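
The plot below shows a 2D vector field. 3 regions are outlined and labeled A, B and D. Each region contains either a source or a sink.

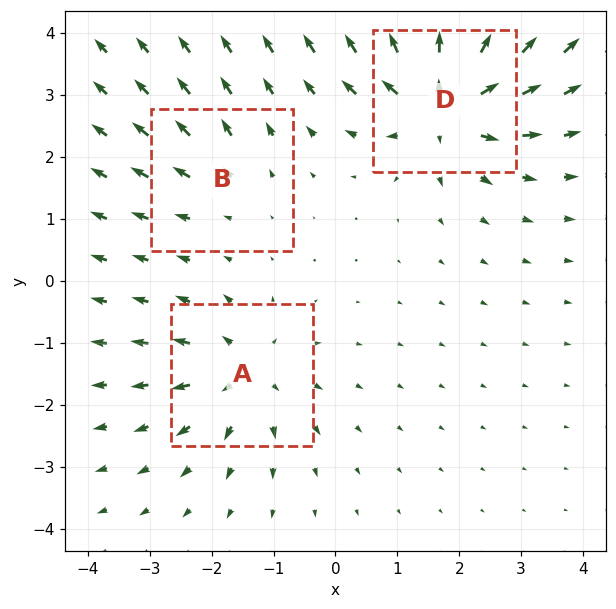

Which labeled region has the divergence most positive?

Divergence at each region's feature centre — A: about +4, B: about +2, D: about +7. Region D is most positive.

D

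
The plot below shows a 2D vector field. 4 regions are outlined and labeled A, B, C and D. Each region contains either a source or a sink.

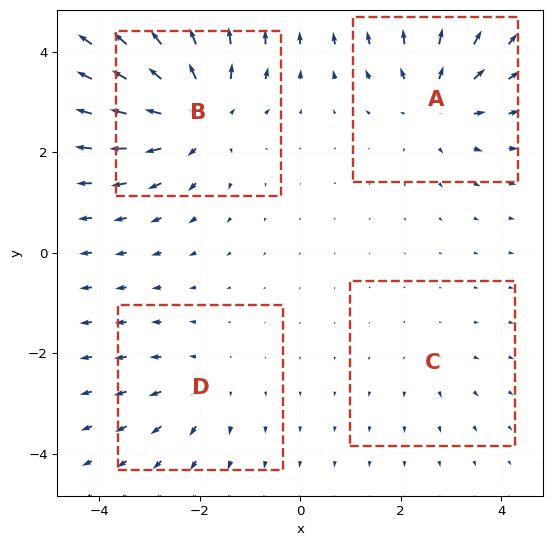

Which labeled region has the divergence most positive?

Divergence at each region's feature centre — A: about +5, B: about +7, C: about +2, D: about +3. Region B is most positive.

B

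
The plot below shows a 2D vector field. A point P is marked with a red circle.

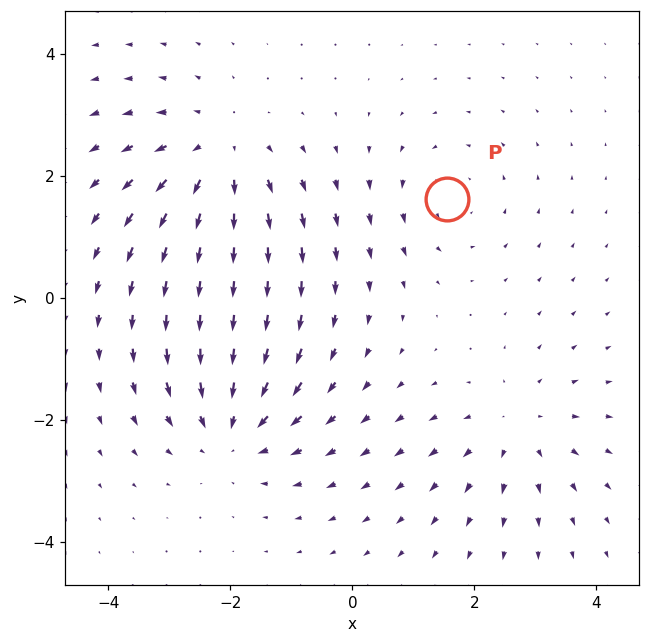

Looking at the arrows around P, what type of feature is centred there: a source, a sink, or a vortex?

At P (1.6, 1.6) the arrows circulate counterclockwise. Divergence ≈0, curl about +3 — near-zero divergence with nonzero curl is a vortex.

vortex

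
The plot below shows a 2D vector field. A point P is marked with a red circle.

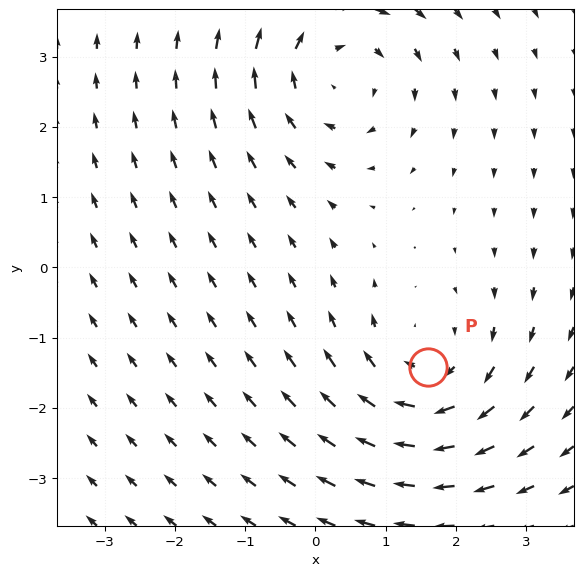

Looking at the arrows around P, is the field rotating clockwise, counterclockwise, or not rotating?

Near P at (1.6, -1.4) the arrows circulate clockwise. The curl (z-component) there is about -3; negative curl means clockwise rotation.

clockwise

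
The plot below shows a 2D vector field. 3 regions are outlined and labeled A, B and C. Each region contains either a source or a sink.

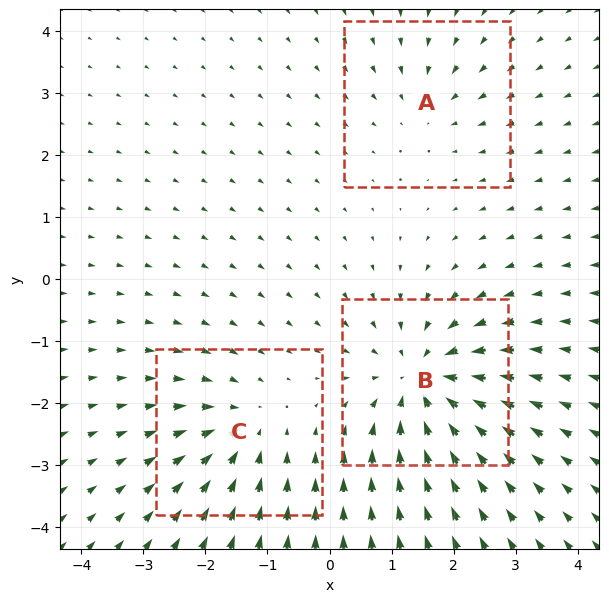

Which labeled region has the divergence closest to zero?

A

Divergence at each region's feature centre — A: about -2, B: about -5, C: about -3. Region A is closest to zero.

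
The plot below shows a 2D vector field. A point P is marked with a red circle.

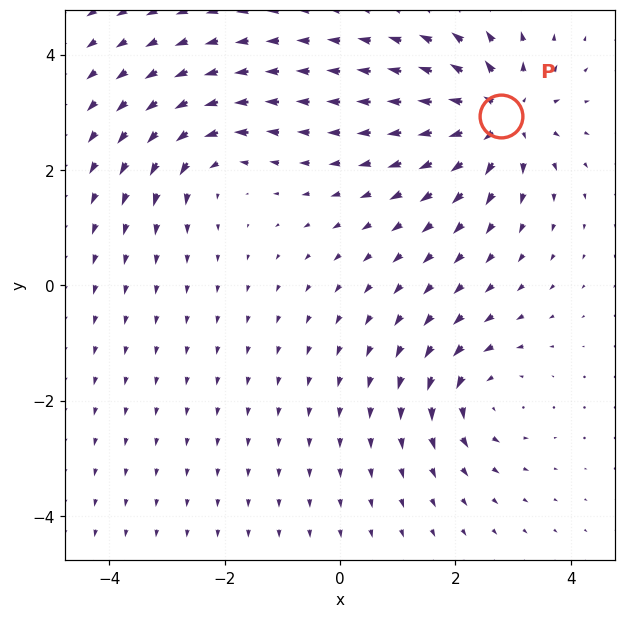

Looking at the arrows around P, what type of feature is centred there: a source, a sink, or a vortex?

source

At P (2.8, 2.9) the arrows spread outward. Divergence about +6, curl ≈0 — positive divergence with near-zero curl is a source.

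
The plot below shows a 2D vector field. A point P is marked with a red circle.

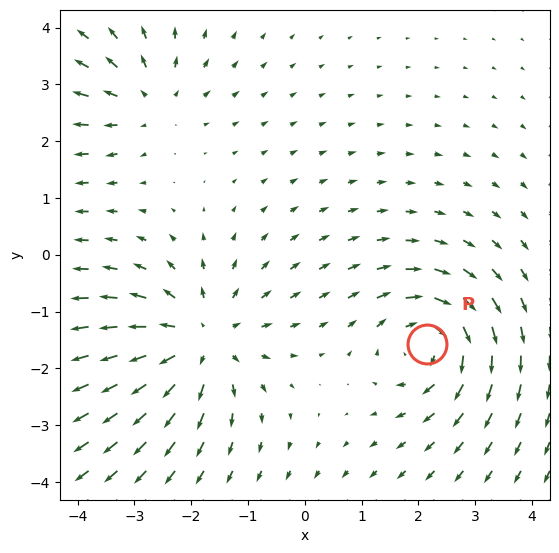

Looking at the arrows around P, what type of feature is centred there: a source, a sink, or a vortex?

vortex

At P (2.2, -1.6) the arrows circulate clockwise. Divergence ≈0, curl about -6 — near-zero divergence with nonzero curl is a vortex.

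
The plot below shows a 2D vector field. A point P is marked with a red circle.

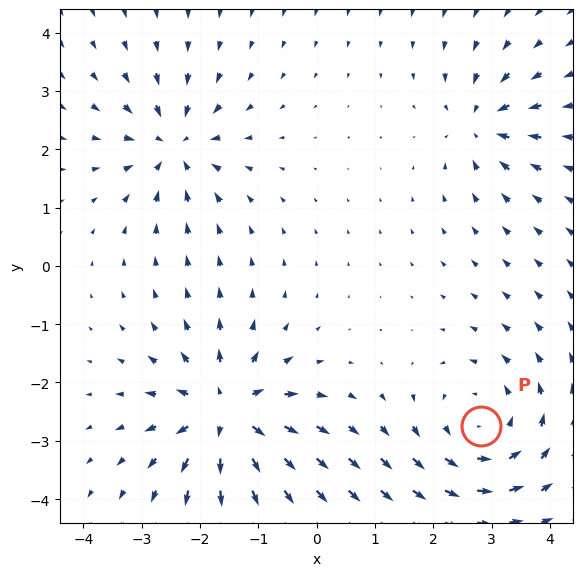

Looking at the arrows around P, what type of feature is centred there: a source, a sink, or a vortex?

vortex

At P (2.8, -2.8) the arrows circulate counterclockwise. Divergence ≈0, curl about +4 — near-zero divergence with nonzero curl is a vortex.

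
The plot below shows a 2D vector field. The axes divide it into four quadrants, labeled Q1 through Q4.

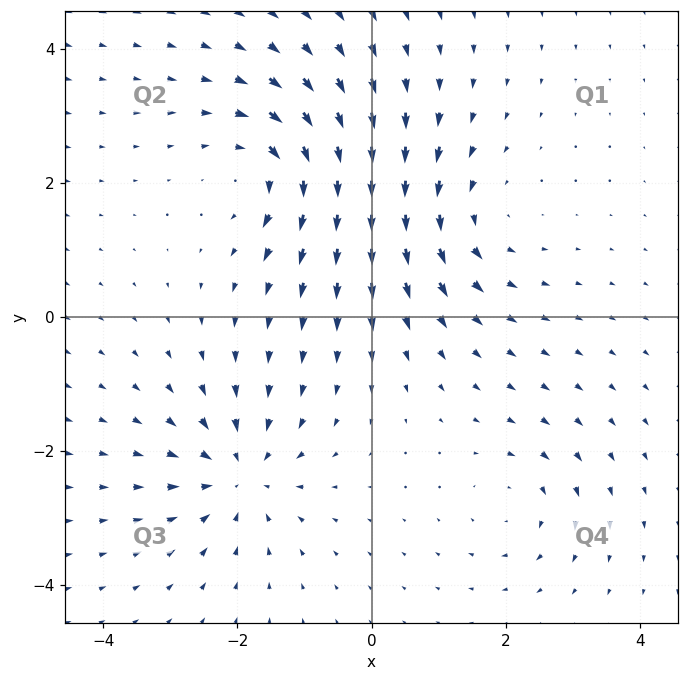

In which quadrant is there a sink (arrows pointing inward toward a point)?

Q3

The sink sits at approximately (-2.0, -2.3), which lies in quadrant Q3. The divergence there is about -6, negative as expected for a sink.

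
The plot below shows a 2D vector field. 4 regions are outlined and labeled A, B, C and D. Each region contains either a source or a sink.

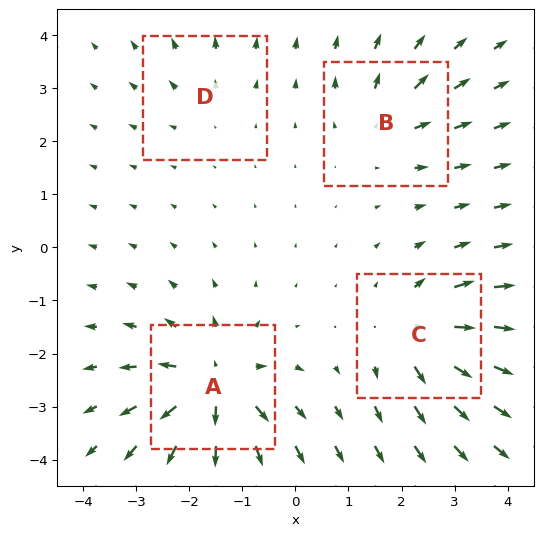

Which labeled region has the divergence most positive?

A

Divergence at each region's feature centre — A: about +8, B: about +4, C: about +6, D: about +2. Region A is most positive.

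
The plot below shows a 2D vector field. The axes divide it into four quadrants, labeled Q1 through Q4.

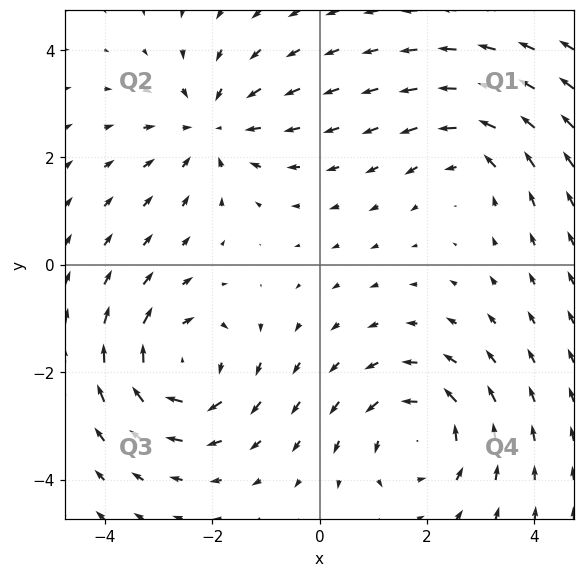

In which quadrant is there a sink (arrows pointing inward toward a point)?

Q2

The sink sits at approximately (-2.0, 2.6), which lies in quadrant Q2. The divergence there is about -4, negative as expected for a sink.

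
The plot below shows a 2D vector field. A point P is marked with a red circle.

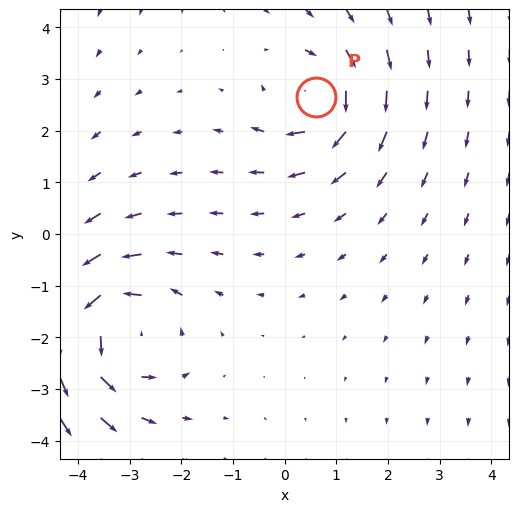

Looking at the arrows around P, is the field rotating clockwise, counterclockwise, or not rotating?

Near P at (0.6, 2.6) the arrows circulate clockwise. The curl (z-component) there is about -4; negative curl means clockwise rotation.

clockwise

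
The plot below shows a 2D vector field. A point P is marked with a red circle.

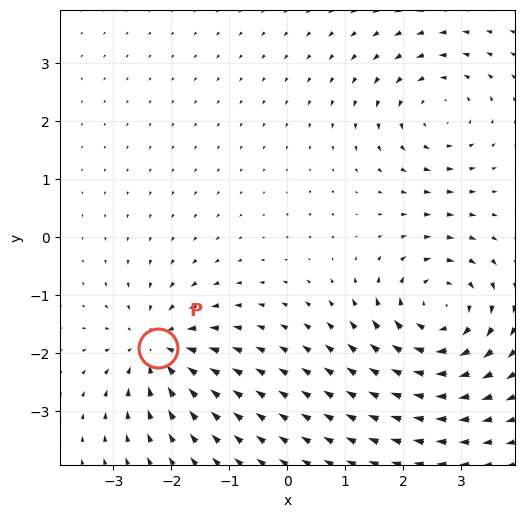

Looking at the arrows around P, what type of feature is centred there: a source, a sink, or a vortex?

sink

At P (-2.2, -1.9) the arrows converge inward. Divergence about -4, curl ≈0 — negative divergence with near-zero curl is a sink.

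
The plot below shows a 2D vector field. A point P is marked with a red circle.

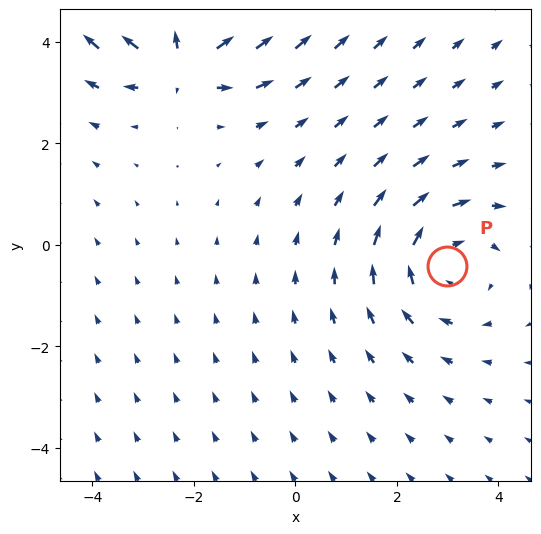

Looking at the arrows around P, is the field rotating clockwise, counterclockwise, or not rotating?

Near P at (3.0, -0.4) the arrows circulate clockwise. The curl (z-component) there is about -3; negative curl means clockwise rotation.

clockwise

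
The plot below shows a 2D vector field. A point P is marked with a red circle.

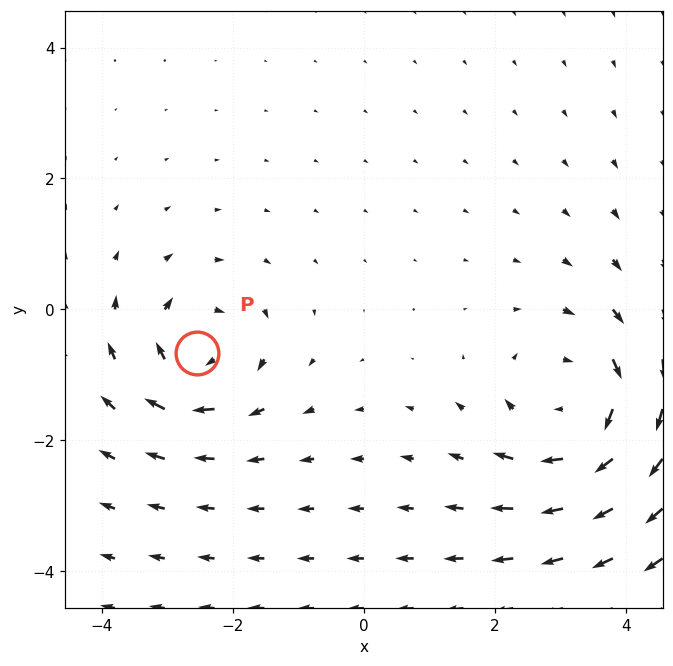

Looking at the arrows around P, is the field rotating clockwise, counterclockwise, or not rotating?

Near P at (-2.5, -0.7) the arrows circulate clockwise. The curl (z-component) there is about -4; negative curl means clockwise rotation.

clockwise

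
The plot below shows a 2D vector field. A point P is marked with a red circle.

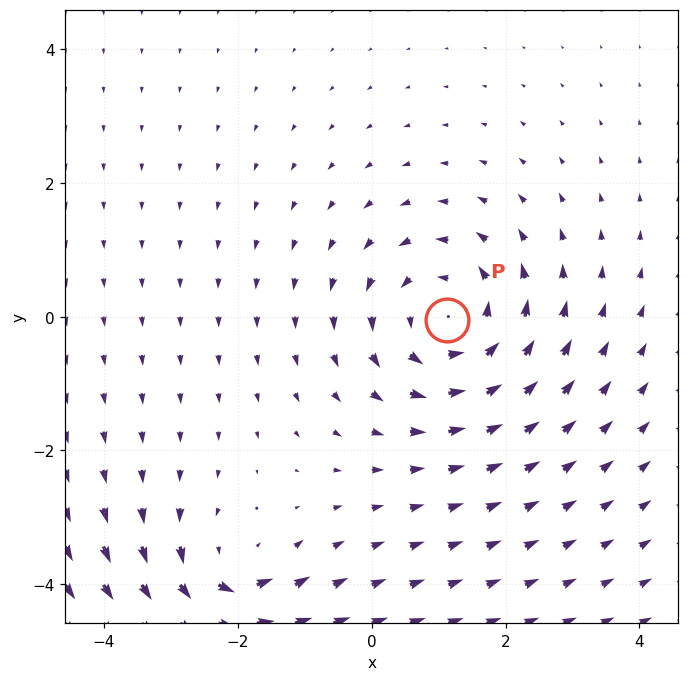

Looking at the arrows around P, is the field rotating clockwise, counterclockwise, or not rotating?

Near P at (1.1, -0.0) the arrows circulate counterclockwise. The curl (z-component) there is about +4; positive curl means counterclockwise rotation.

counterclockwise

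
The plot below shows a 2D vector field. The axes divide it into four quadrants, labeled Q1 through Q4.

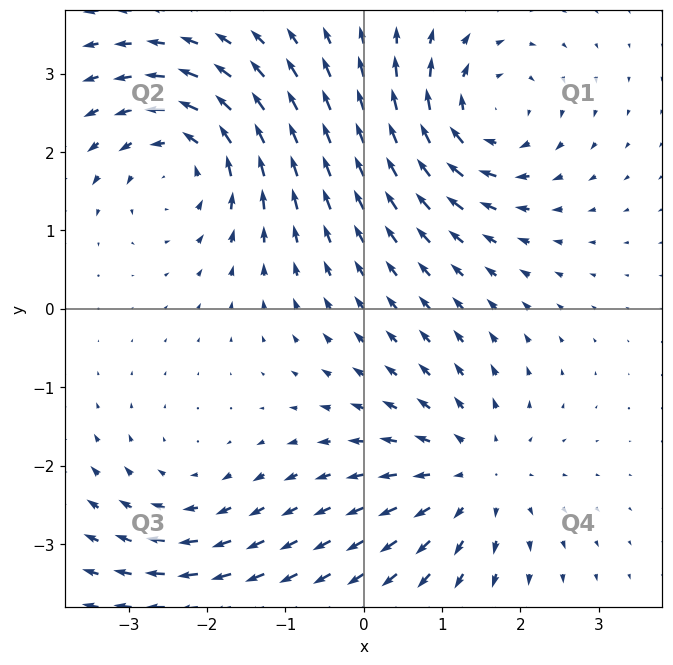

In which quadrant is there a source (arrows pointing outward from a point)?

The source sits at approximately (1.4, -2.1), which lies in quadrant Q4. The divergence there is about +3, positive as expected for a source.

Q4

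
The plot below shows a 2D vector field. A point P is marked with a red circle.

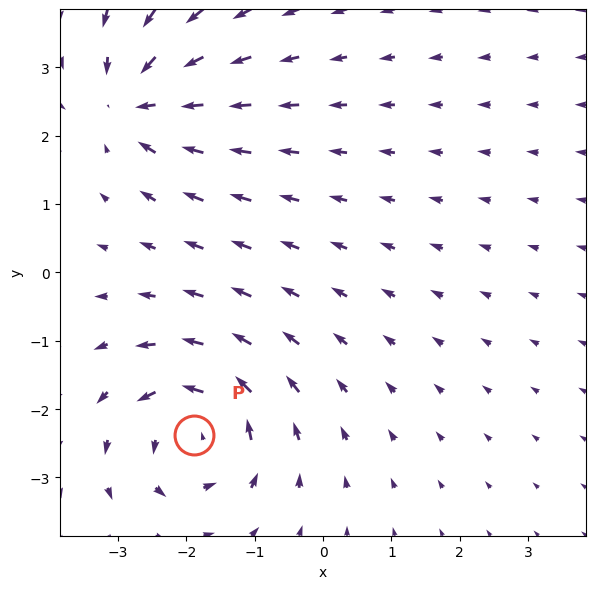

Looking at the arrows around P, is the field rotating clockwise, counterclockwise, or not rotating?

counterclockwise

Near P at (-1.9, -2.4) the arrows circulate counterclockwise. The curl (z-component) there is about +5; positive curl means counterclockwise rotation.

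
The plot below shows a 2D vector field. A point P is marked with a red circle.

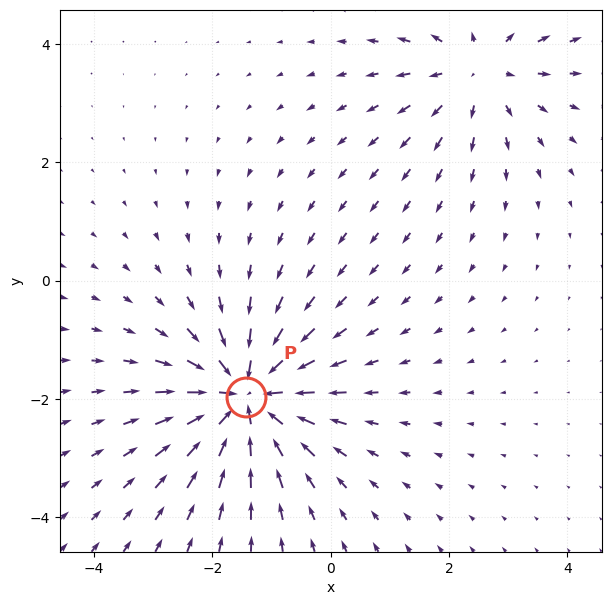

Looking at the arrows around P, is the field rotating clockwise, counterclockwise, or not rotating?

not rotating

Near P at (-1.4, -2.0) the arrows show no circulation. The curl there is ≈0.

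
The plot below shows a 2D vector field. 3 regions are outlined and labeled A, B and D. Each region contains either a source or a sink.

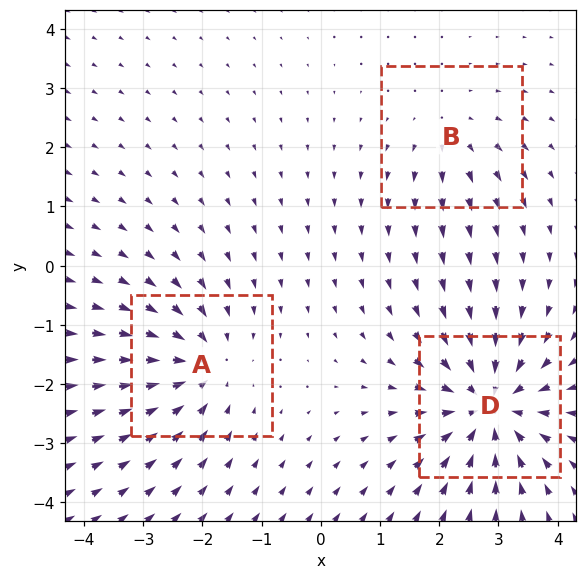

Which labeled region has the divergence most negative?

Divergence at each region's feature centre — A: about -4, B: about +2, D: about -5. Region D is most negative.

D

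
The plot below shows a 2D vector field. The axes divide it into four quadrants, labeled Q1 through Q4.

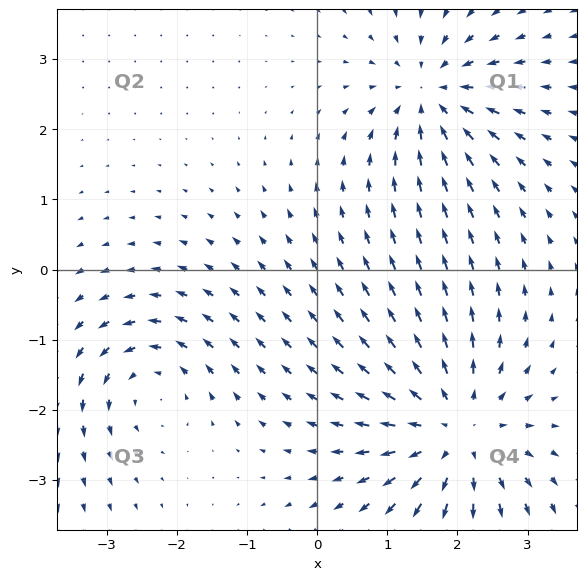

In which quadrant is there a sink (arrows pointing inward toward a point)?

The sink sits at approximately (1.6, 2.5), which lies in quadrant Q1. The divergence there is about -4, negative as expected for a sink.

Q1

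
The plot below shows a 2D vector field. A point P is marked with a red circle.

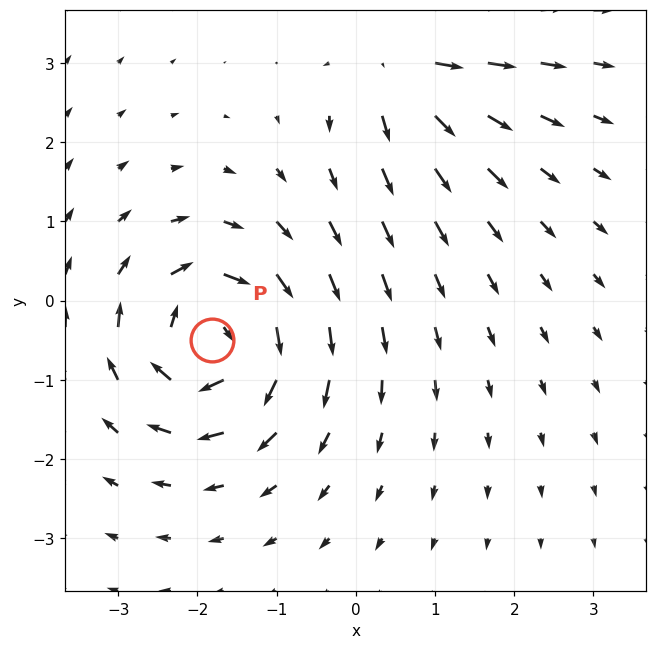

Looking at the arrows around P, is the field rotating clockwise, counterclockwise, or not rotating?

Near P at (-1.8, -0.5) the arrows circulate clockwise. The curl (z-component) there is about -7; negative curl means clockwise rotation.

clockwise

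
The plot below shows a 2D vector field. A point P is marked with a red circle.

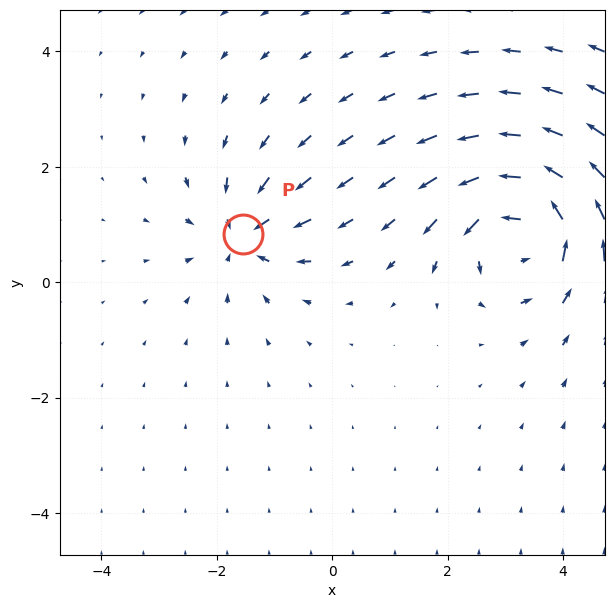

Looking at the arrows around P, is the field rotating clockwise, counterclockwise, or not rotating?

not rotating

Near P at (-1.5, 0.8) the arrows show no circulation. The curl there is ≈0.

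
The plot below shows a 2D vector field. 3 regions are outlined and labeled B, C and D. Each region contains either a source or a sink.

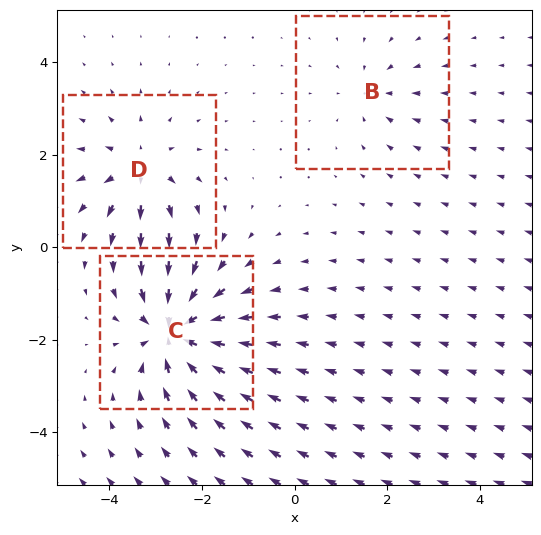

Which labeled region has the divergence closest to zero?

B

Divergence at each region's feature centre — B: about -2, C: about -6, D: about +4. Region B is closest to zero.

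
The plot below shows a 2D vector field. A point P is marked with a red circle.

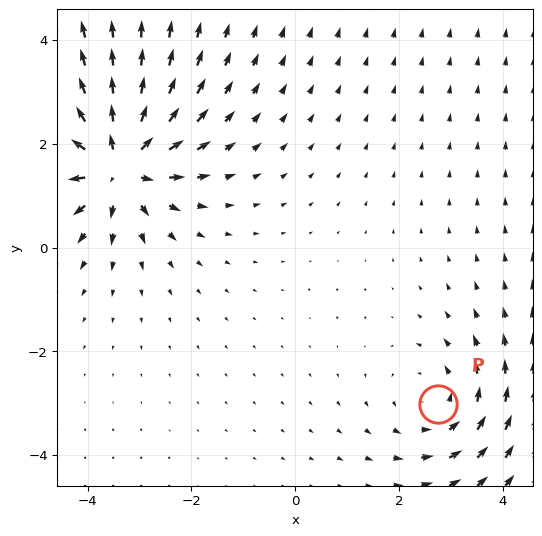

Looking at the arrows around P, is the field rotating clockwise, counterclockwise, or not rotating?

counterclockwise

Near P at (2.7, -3.0) the arrows circulate counterclockwise. The curl (z-component) there is about +3; positive curl means counterclockwise rotation.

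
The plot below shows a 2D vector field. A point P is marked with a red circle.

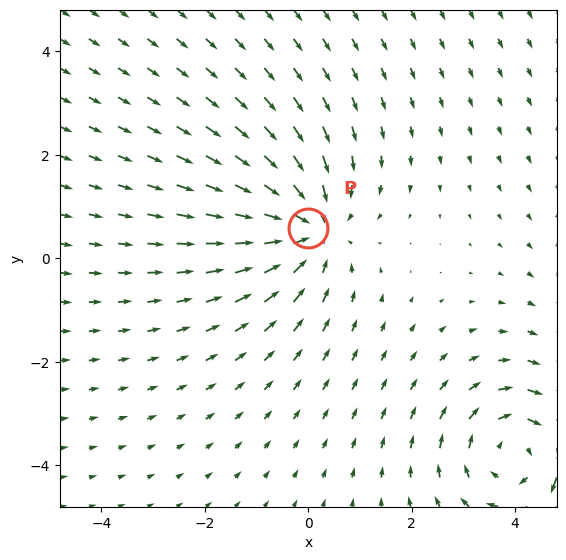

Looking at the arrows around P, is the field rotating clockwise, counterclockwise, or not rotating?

not rotating

Near P at (-0.0, 0.6) the arrows show no circulation. The curl there is ≈0.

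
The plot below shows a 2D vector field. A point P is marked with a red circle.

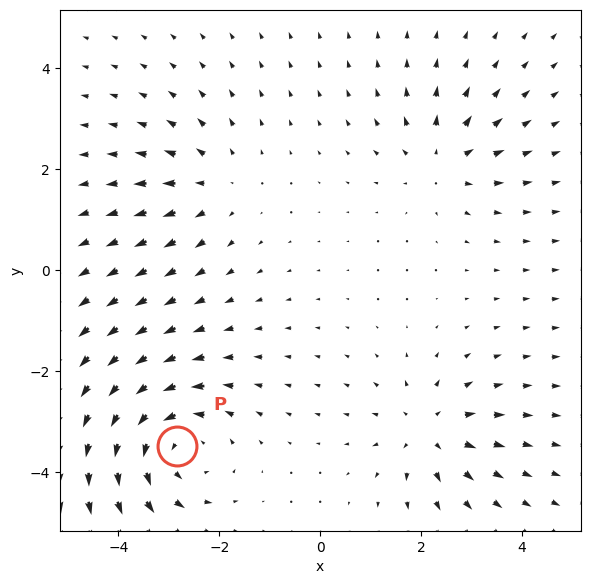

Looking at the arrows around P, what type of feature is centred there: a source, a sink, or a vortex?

At P (-2.8, -3.5) the arrows circulate counterclockwise. Divergence ≈0, curl about +4 — near-zero divergence with nonzero curl is a vortex.

vortex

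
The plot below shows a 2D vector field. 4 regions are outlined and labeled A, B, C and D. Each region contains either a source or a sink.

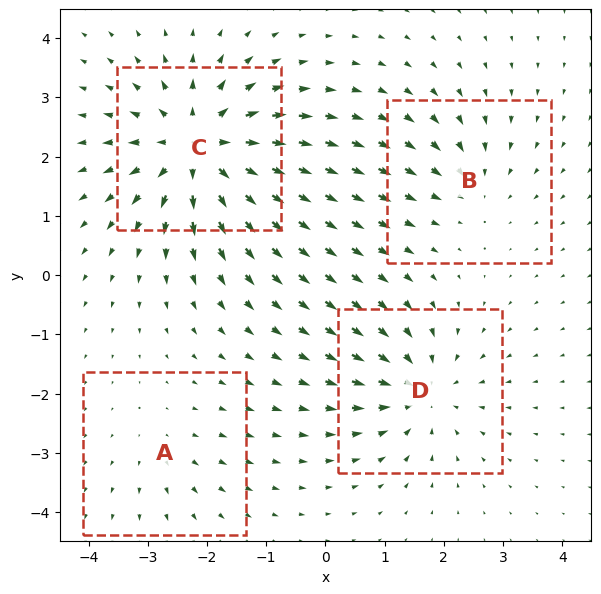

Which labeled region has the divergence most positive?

Divergence at each region's feature centre — A: about +2, B: about -3, C: about +7, D: about -5. Region C is most positive.

C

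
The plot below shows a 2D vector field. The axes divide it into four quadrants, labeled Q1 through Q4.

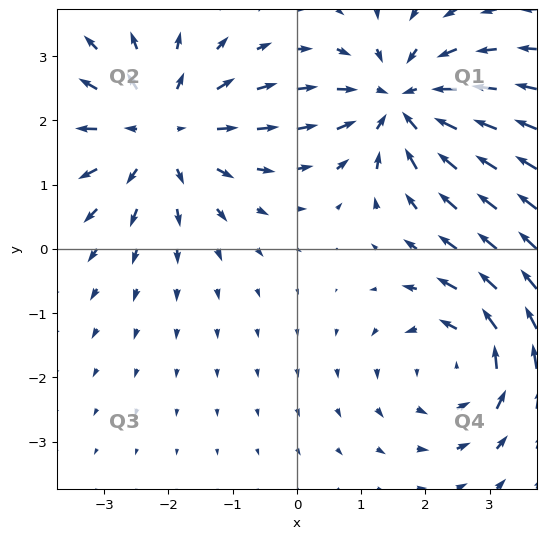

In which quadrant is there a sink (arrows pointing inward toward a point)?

Q1

The sink sits at approximately (1.6, 2.3), which lies in quadrant Q1. The divergence there is about -5, negative as expected for a sink.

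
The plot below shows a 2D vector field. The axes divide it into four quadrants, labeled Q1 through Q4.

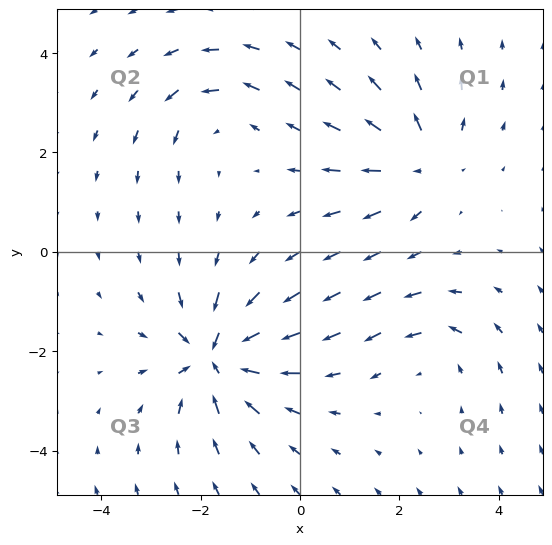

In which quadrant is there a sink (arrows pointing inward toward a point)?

The sink sits at approximately (-1.7, -2.1), which lies in quadrant Q3. The divergence there is about -6, negative as expected for a sink.

Q3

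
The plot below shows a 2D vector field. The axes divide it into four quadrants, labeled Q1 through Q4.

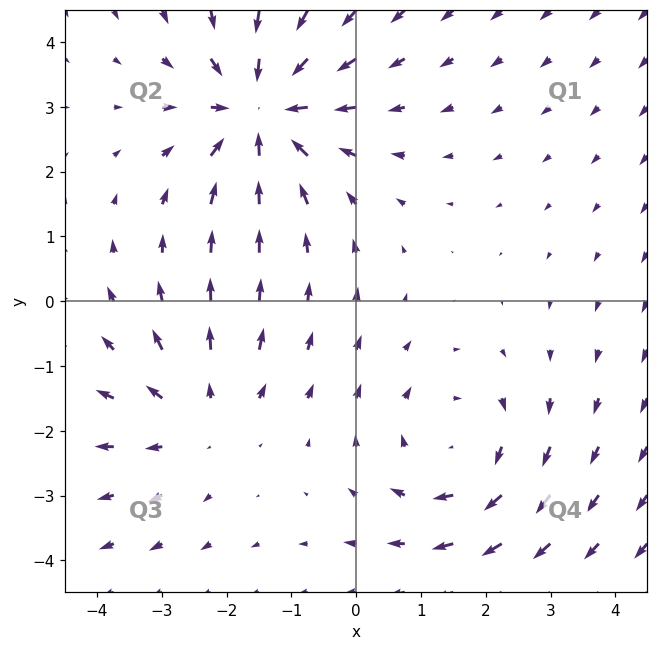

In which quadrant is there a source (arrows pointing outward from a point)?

The source sits at approximately (-2.4, -1.8), which lies in quadrant Q3. The divergence there is about +2, positive as expected for a source.

Q3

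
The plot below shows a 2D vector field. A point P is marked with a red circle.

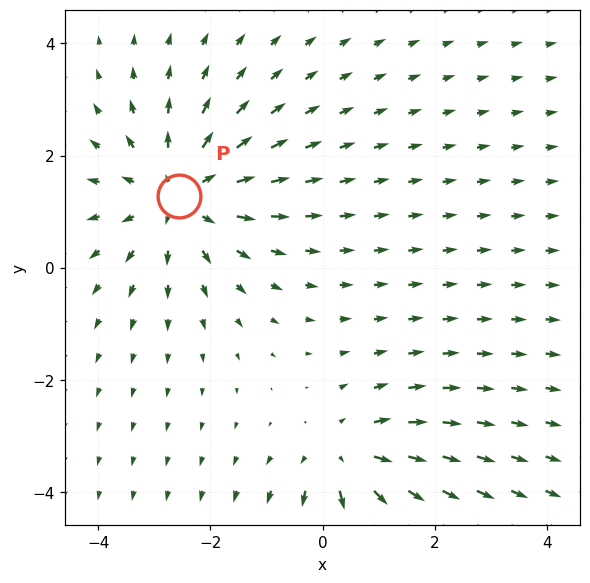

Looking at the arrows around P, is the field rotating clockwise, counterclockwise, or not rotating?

Near P at (-2.6, 1.3) the arrows show no circulation. The curl there is ≈0.

not rotating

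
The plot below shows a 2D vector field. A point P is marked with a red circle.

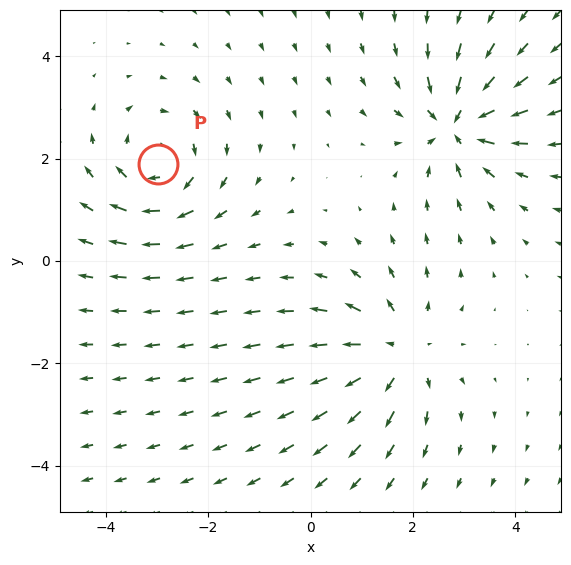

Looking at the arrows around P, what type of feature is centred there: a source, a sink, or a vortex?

At P (-3.0, 1.9) the arrows circulate clockwise. Divergence ≈0, curl about -3 — near-zero divergence with nonzero curl is a vortex.

vortex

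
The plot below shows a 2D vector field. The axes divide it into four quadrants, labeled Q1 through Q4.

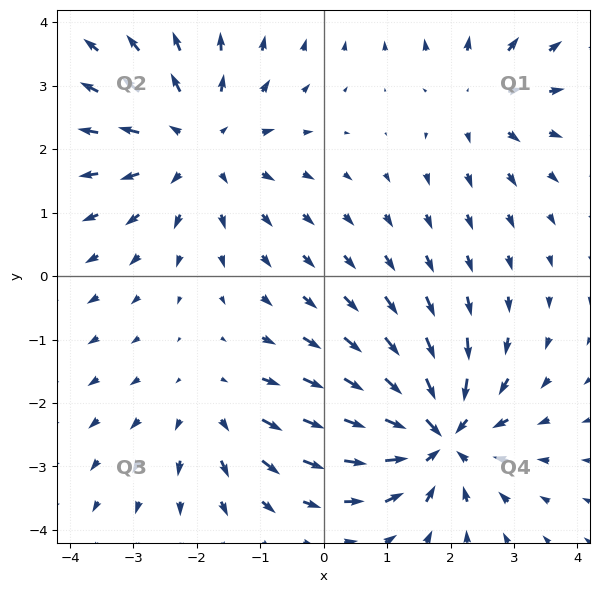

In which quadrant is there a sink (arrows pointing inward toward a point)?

The sink sits at approximately (1.8, -2.5), which lies in quadrant Q4. The divergence there is about -6, negative as expected for a sink.

Q4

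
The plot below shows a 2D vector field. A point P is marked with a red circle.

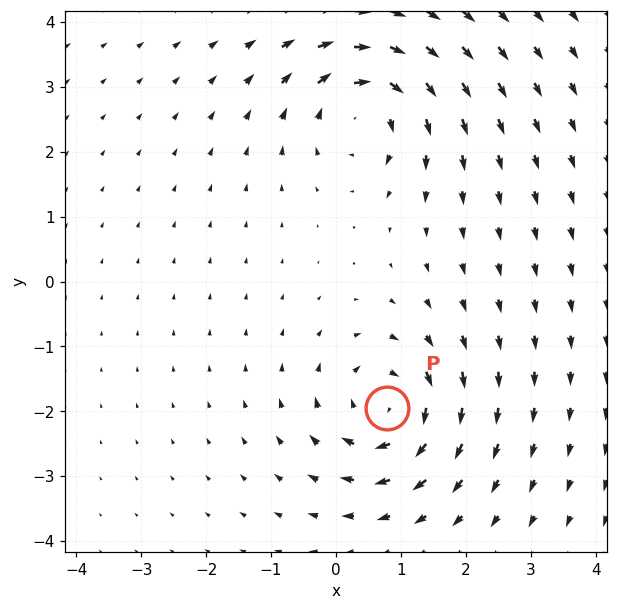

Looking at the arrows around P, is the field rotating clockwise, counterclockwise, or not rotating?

clockwise

Near P at (0.8, -2.0) the arrows circulate clockwise. The curl (z-component) there is about -4; negative curl means clockwise rotation.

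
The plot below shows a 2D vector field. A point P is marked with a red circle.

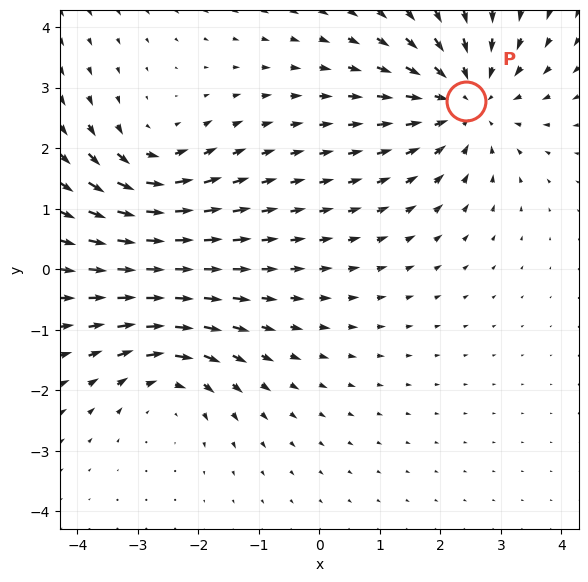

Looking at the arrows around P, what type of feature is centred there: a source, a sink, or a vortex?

At P (2.4, 2.8) the arrows converge inward. Divergence about -4, curl ≈0 — negative divergence with near-zero curl is a sink.

sink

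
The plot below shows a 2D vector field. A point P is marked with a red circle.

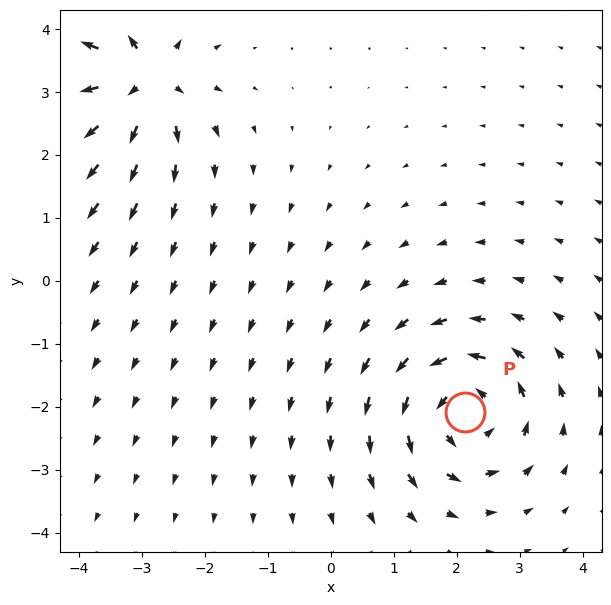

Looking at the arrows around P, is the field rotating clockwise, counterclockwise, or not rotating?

counterclockwise

Near P at (2.1, -2.1) the arrows circulate counterclockwise. The curl (z-component) there is about +6; positive curl means counterclockwise rotation.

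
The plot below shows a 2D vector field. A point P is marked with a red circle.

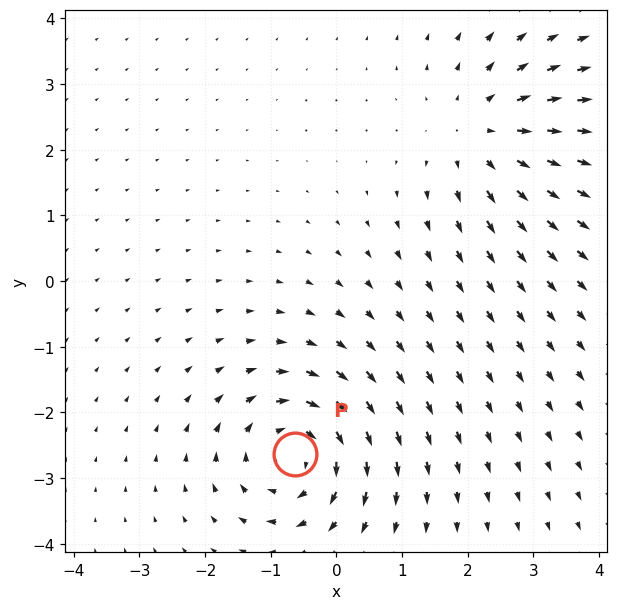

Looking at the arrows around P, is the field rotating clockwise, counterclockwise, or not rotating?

clockwise

Near P at (-0.6, -2.6) the arrows circulate clockwise. The curl (z-component) there is about -5; negative curl means clockwise rotation.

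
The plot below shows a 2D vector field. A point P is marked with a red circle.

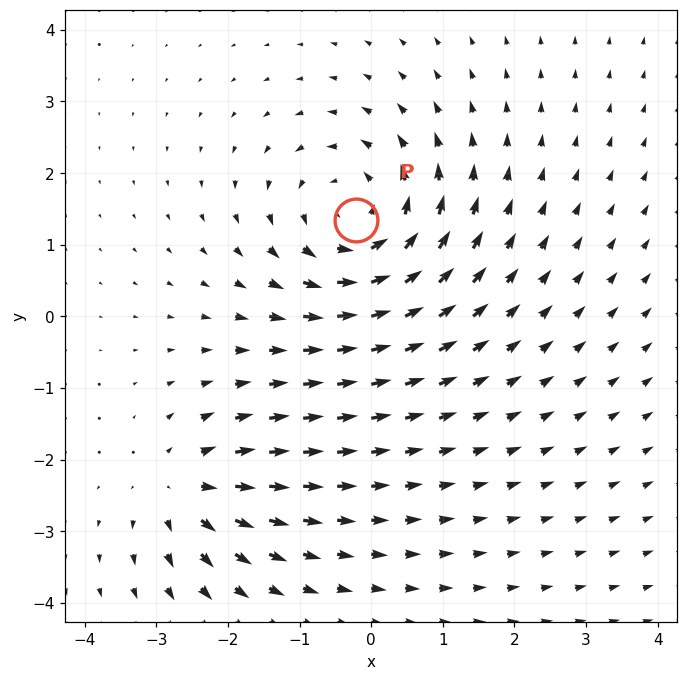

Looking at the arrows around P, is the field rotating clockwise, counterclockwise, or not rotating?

Near P at (-0.2, 1.3) the arrows circulate counterclockwise. The curl (z-component) there is about +4; positive curl means counterclockwise rotation.

counterclockwise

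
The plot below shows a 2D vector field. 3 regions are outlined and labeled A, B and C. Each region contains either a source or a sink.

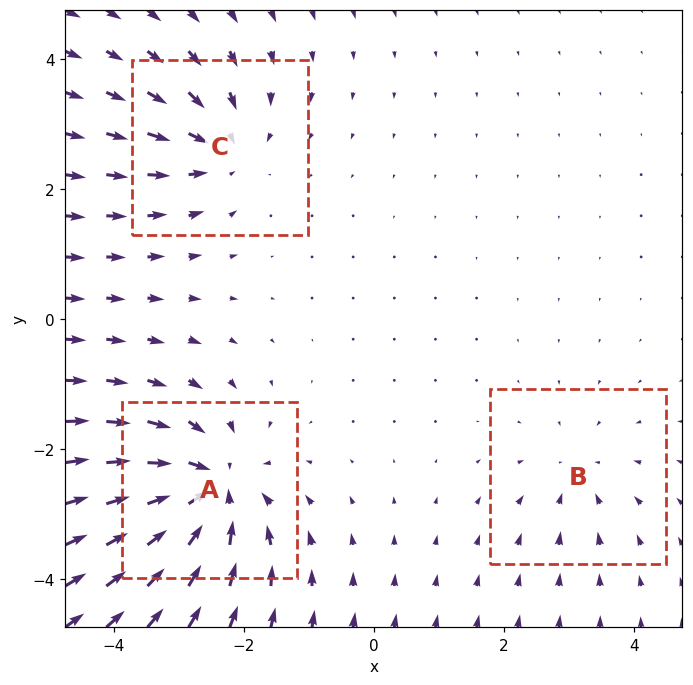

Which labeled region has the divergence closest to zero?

Divergence at each region's feature centre — A: about -6, B: about -2, C: about -4. Region B is closest to zero.

B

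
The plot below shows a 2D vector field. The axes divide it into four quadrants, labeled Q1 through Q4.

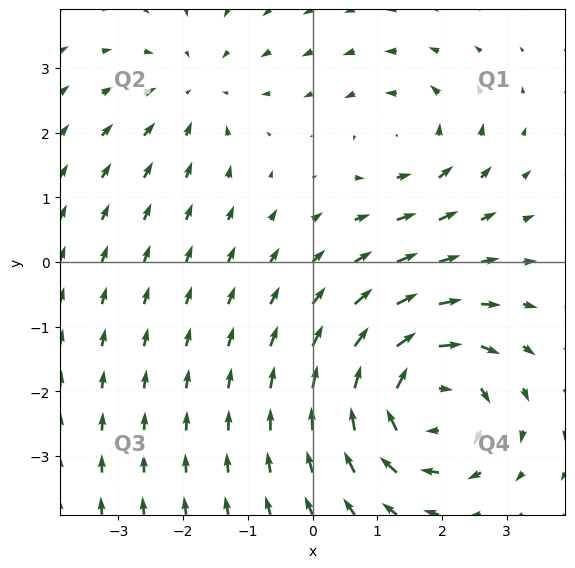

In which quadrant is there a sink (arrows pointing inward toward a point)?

Q2

The sink sits at approximately (-1.8, 2.6), which lies in quadrant Q2. The divergence there is about -2, negative as expected for a sink.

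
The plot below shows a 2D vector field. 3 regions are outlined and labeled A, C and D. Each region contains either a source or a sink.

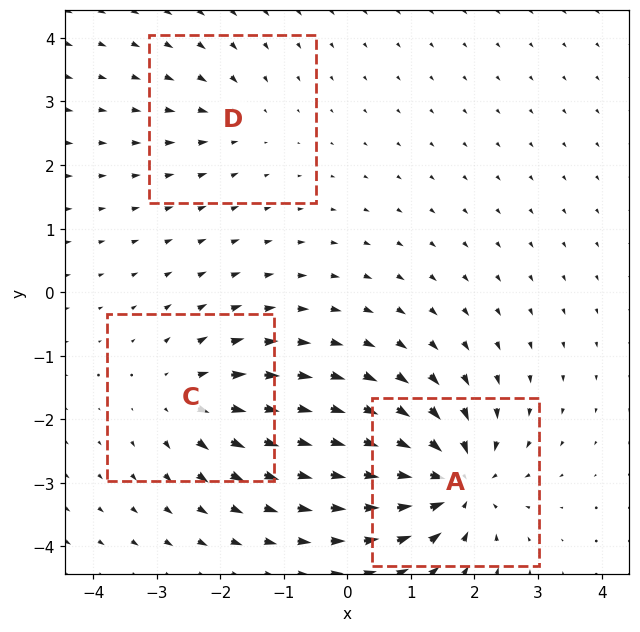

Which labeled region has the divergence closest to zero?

Divergence at each region's feature centre — A: about -6, C: about +4, D: about -2. Region D is closest to zero.

D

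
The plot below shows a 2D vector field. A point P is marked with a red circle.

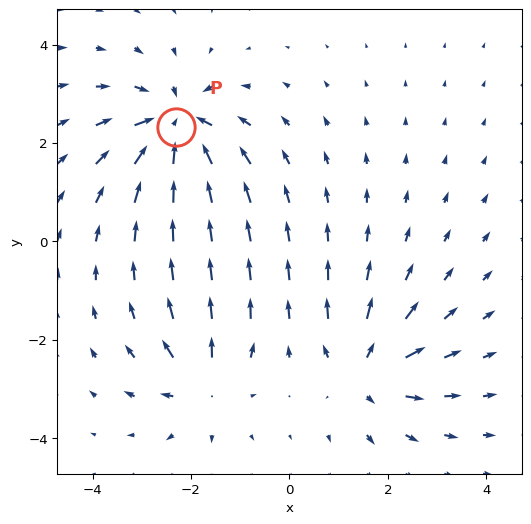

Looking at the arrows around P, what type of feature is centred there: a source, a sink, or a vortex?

At P (-2.3, 2.3) the arrows converge inward. Divergence about -6, curl ≈0 — negative divergence with near-zero curl is a sink.

sink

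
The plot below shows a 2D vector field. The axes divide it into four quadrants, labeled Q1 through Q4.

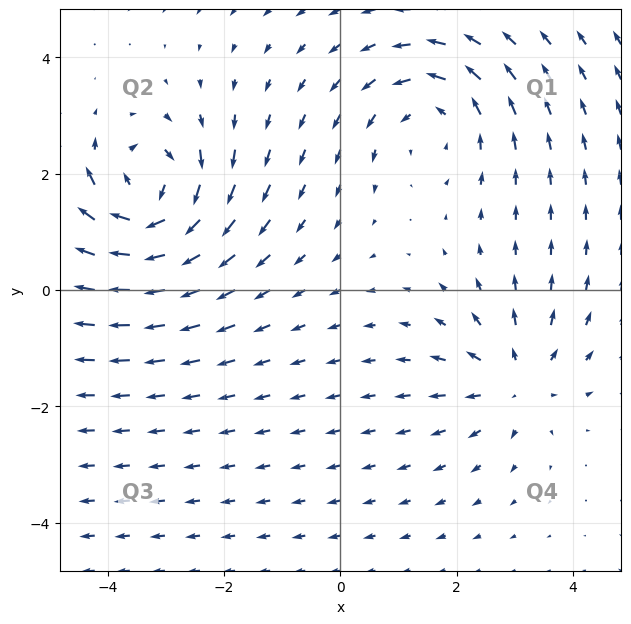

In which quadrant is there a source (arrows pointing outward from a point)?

Q4

The source sits at approximately (3.0, -1.6), which lies in quadrant Q4. The divergence there is about +4, positive as expected for a source.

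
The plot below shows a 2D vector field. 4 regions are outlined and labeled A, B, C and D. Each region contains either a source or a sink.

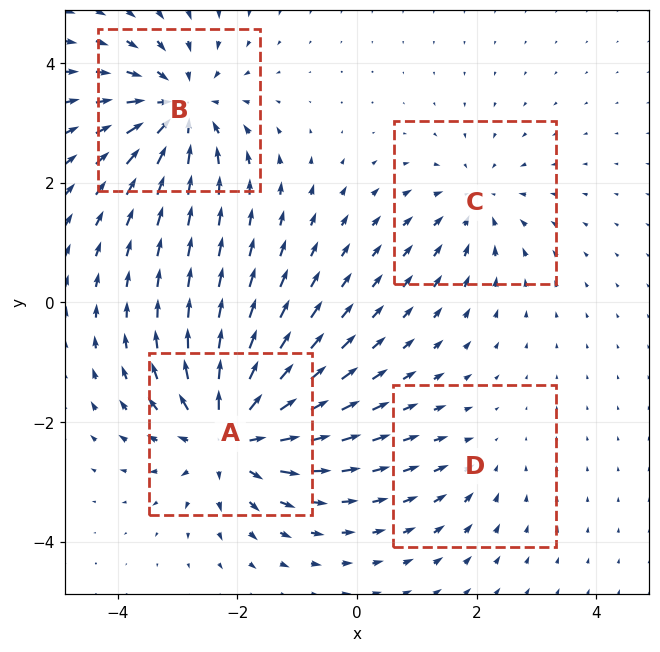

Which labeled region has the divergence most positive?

Divergence at each region's feature centre — A: about +7, B: about -6, C: about -4, D: about -2. Region A is most positive.

A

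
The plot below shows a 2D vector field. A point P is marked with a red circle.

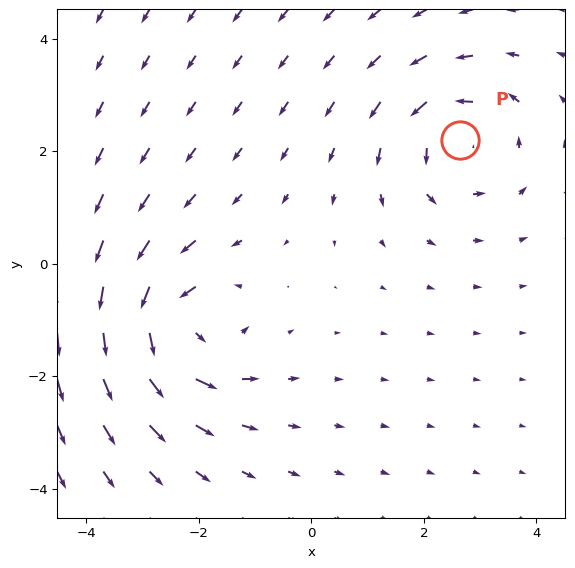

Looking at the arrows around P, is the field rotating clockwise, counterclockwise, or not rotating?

Near P at (2.6, 2.2) the arrows circulate counterclockwise. The curl (z-component) there is about +4; positive curl means counterclockwise rotation.

counterclockwise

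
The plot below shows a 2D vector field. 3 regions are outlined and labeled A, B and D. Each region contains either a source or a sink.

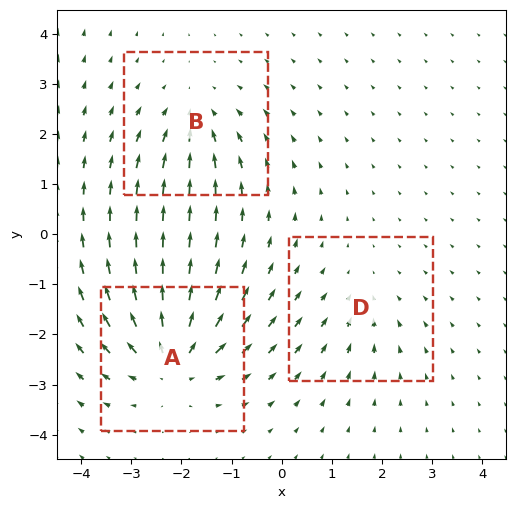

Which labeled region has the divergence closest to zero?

D

Divergence at each region's feature centre — A: about +5, B: about -3, D: about -2. Region D is closest to zero.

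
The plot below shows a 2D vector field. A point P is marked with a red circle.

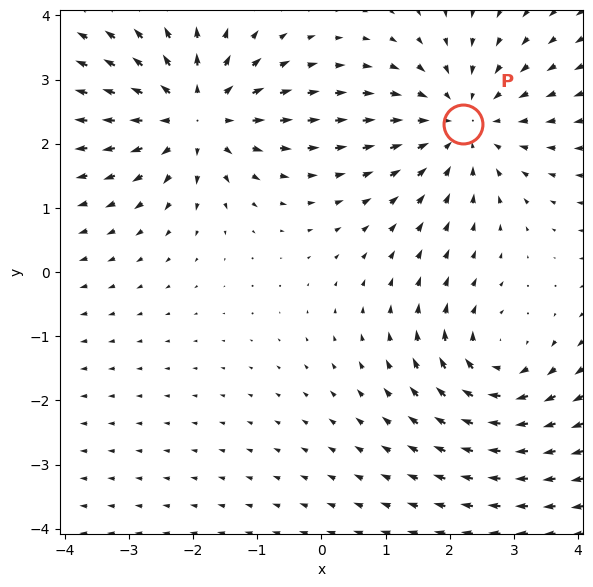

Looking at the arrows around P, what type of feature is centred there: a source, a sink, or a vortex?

At P (2.2, 2.3) the arrows converge inward. Divergence about -3, curl ≈0 — negative divergence with near-zero curl is a sink.

sink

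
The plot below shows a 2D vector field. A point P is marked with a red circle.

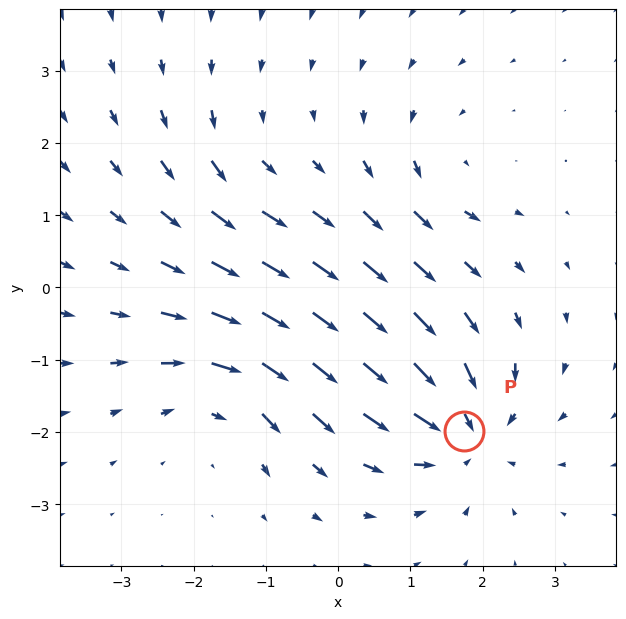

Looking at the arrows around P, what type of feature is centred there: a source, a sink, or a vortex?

sink

At P (1.7, -2.0) the arrows converge inward. Divergence about -6, curl ≈0 — negative divergence with near-zero curl is a sink.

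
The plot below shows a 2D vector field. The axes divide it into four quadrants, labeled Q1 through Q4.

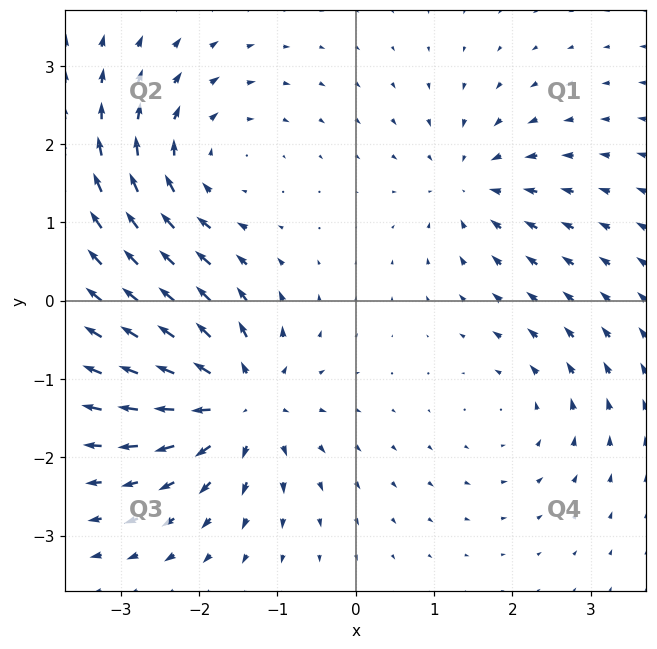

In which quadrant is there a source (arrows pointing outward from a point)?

The source sits at approximately (-1.5, -1.3), which lies in quadrant Q3. The divergence there is about +7, positive as expected for a source.

Q3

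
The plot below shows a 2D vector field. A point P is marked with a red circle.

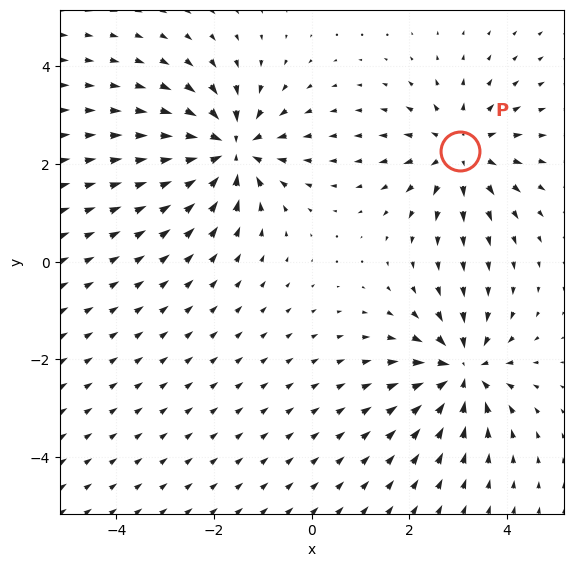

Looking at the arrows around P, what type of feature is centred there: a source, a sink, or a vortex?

source

At P (3.0, 2.3) the arrows spread outward. Divergence about +4, curl ≈0 — positive divergence with near-zero curl is a source.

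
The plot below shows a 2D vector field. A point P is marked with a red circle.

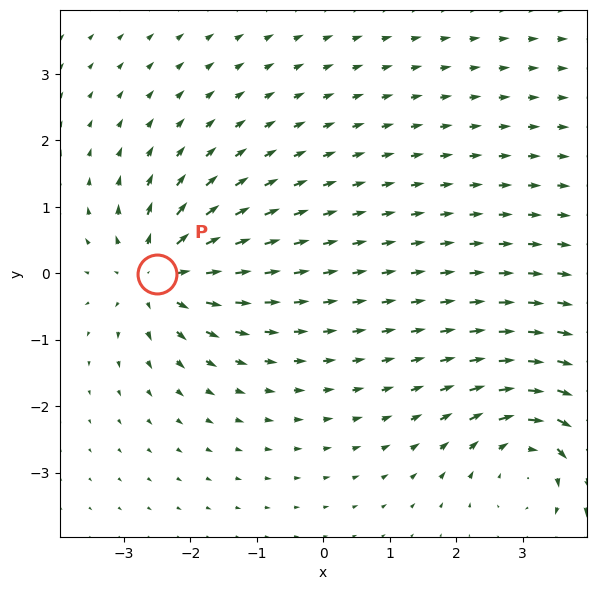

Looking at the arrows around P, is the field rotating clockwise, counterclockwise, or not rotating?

not rotating

Near P at (-2.5, -0.0) the arrows show no circulation. The curl there is ≈0.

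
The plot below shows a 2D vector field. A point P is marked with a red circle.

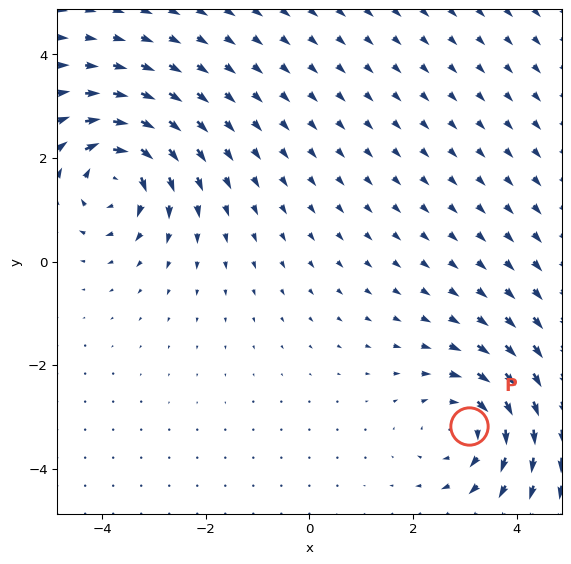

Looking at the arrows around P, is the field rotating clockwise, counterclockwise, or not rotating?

Near P at (3.1, -3.2) the arrows circulate clockwise. The curl (z-component) there is about -5; negative curl means clockwise rotation.

clockwise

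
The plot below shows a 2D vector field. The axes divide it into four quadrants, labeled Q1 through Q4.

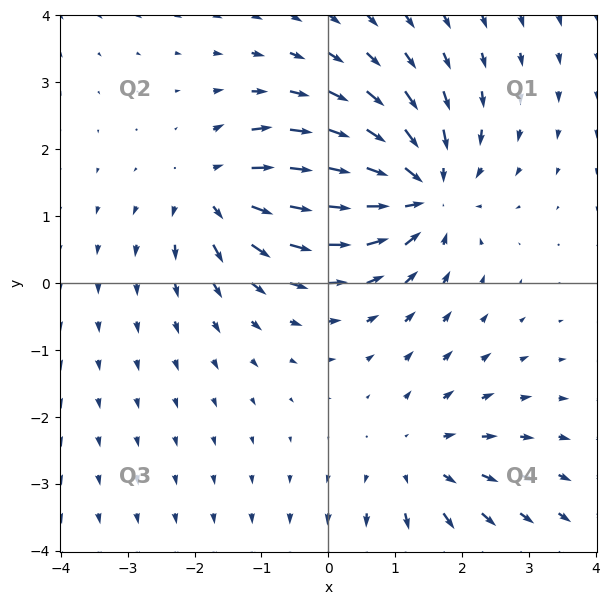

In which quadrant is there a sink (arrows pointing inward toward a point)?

Q1

The sink sits at approximately (1.3, 1.4), which lies in quadrant Q1. The divergence there is about -5, negative as expected for a sink.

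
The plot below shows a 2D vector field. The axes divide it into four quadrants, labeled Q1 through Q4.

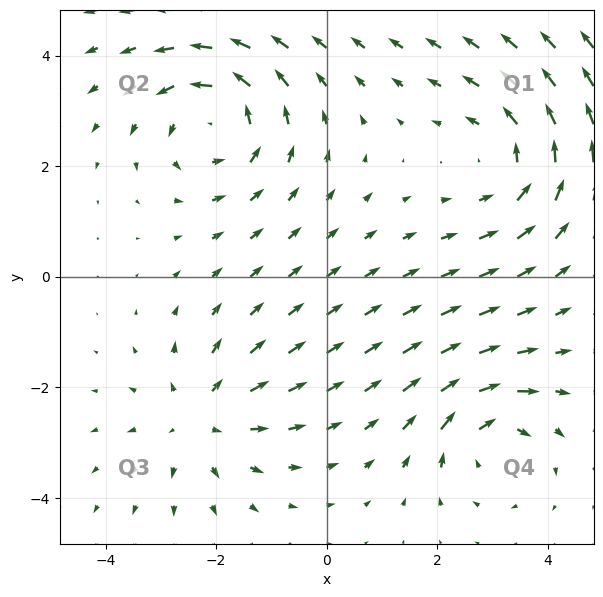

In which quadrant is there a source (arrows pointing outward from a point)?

The source sits at approximately (-2.3, -2.6), which lies in quadrant Q3. The divergence there is about +4, positive as expected for a source.

Q3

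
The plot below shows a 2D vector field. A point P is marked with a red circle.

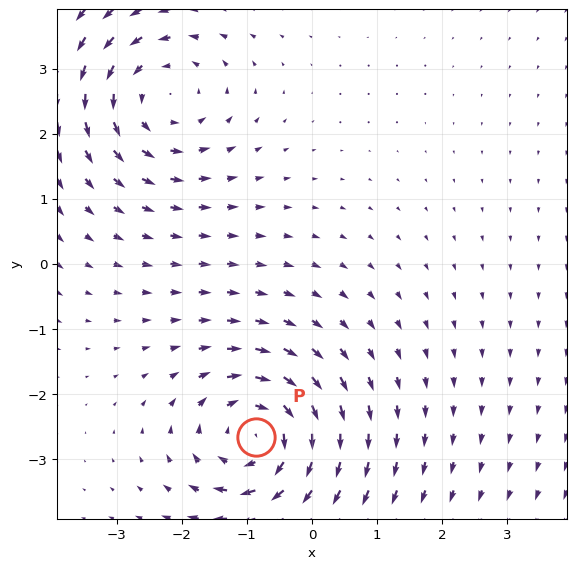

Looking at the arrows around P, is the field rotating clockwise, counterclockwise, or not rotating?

Near P at (-0.9, -2.7) the arrows circulate clockwise. The curl (z-component) there is about -4; negative curl means clockwise rotation.

clockwise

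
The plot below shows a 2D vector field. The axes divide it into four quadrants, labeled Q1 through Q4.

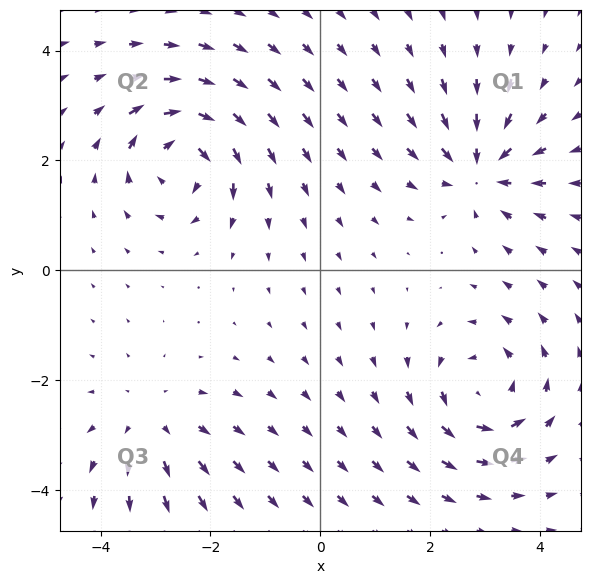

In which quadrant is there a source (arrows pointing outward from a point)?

Q3

The source sits at approximately (-3.1, -2.8), which lies in quadrant Q3. The divergence there is about +3, positive as expected for a source.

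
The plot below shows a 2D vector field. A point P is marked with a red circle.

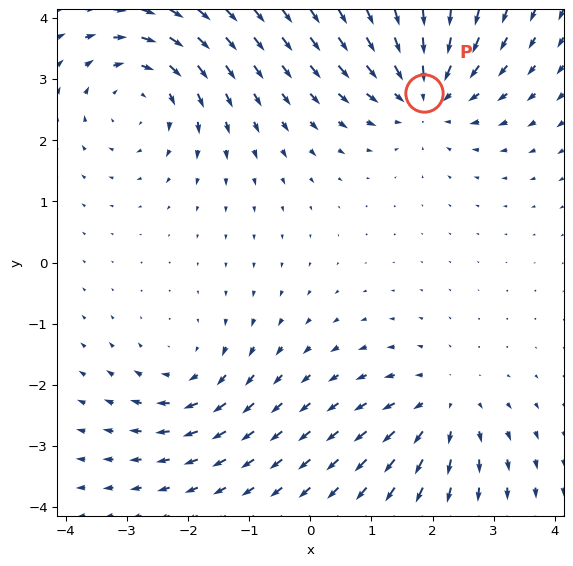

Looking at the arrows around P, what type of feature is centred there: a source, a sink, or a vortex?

At P (1.9, 2.8) the arrows converge inward. Divergence about -5, curl ≈0 — negative divergence with near-zero curl is a sink.

sink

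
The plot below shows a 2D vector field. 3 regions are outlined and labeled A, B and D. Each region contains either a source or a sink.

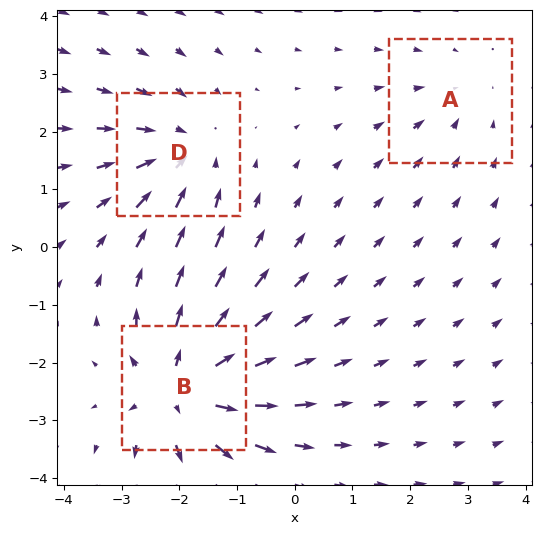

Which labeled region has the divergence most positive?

B

Divergence at each region's feature centre — A: about -2, B: about +5, D: about -3. Region B is most positive.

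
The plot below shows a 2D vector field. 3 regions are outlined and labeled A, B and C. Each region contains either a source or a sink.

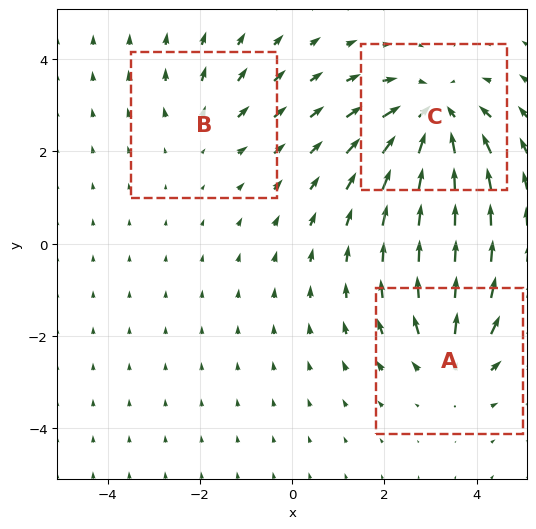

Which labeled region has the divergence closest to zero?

B

Divergence at each region's feature centre — A: about +3, B: about +2, C: about -5. Region B is closest to zero.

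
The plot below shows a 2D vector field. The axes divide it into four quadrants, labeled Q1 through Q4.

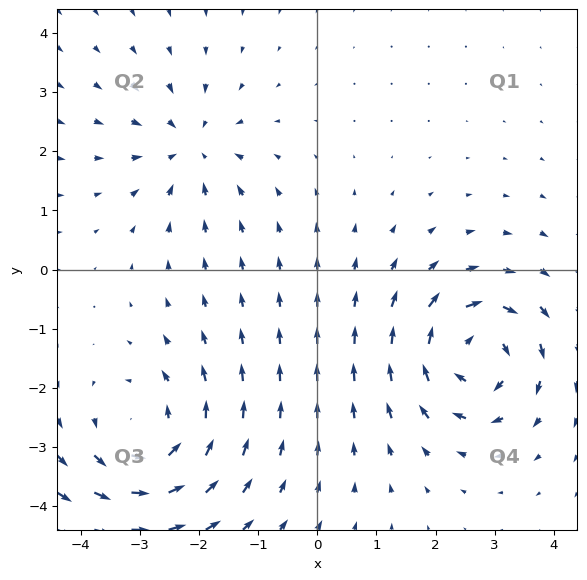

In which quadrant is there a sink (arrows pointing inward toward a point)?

Q2

The sink sits at approximately (-2.1, 2.1), which lies in quadrant Q2. The divergence there is about -4, negative as expected for a sink.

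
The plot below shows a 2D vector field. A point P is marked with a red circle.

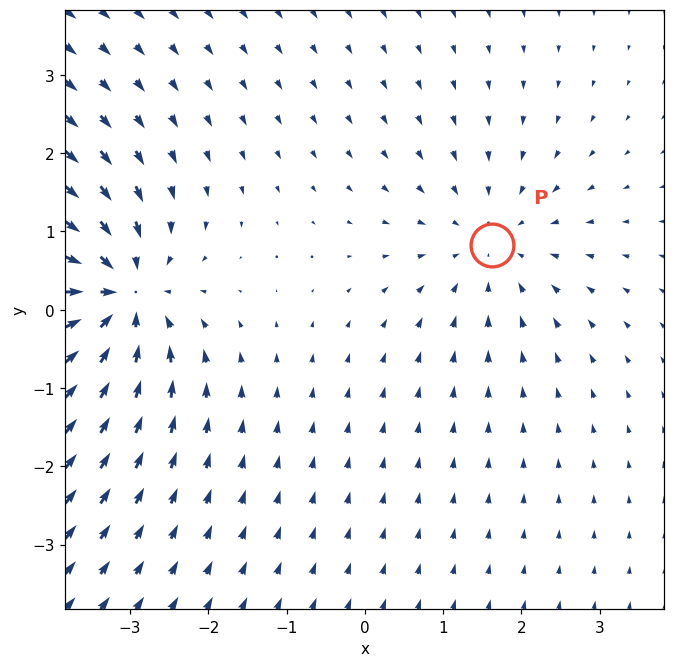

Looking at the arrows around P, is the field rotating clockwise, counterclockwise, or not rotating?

Near P at (1.6, 0.8) the arrows show no circulation. The curl there is ≈0.

not rotating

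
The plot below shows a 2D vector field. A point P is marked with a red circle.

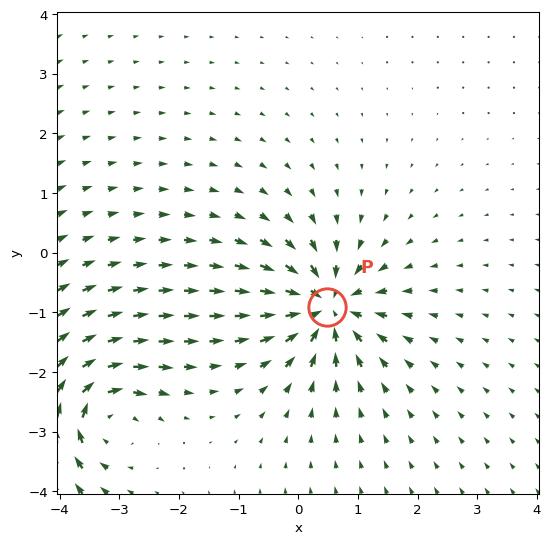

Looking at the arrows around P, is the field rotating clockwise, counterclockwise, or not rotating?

not rotating

Near P at (0.5, -0.9) the arrows show no circulation. The curl there is ≈0.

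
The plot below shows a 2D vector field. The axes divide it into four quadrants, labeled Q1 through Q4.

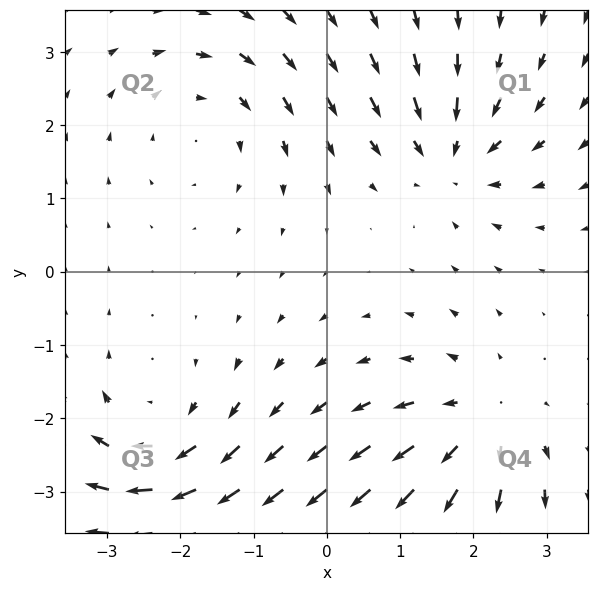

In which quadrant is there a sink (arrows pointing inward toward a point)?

Q1

The sink sits at approximately (1.7, 1.6), which lies in quadrant Q1. The divergence there is about -3, negative as expected for a sink.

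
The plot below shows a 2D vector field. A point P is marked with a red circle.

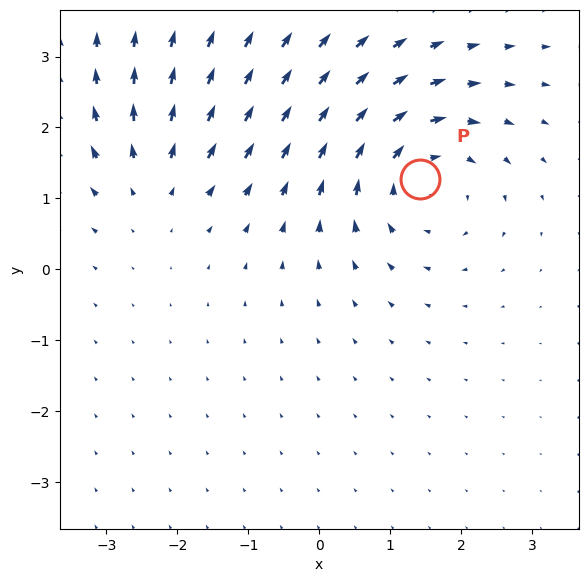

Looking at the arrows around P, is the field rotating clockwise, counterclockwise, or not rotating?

Near P at (1.4, 1.3) the arrows circulate clockwise. The curl (z-component) there is about -4; negative curl means clockwise rotation.

clockwise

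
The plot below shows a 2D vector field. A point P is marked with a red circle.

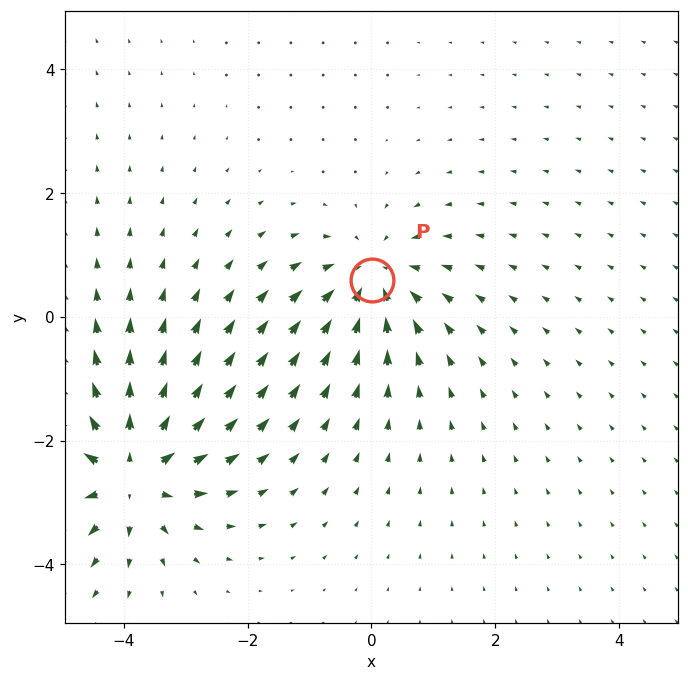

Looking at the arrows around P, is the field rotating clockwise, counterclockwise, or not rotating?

Near P at (0.0, 0.6) the arrows show no circulation. The curl there is ≈0.

not rotating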